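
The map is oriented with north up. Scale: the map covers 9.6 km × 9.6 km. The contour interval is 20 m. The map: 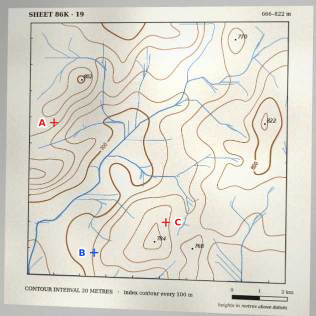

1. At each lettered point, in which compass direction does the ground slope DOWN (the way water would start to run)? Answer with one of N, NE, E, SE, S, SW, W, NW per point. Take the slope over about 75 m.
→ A SE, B W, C E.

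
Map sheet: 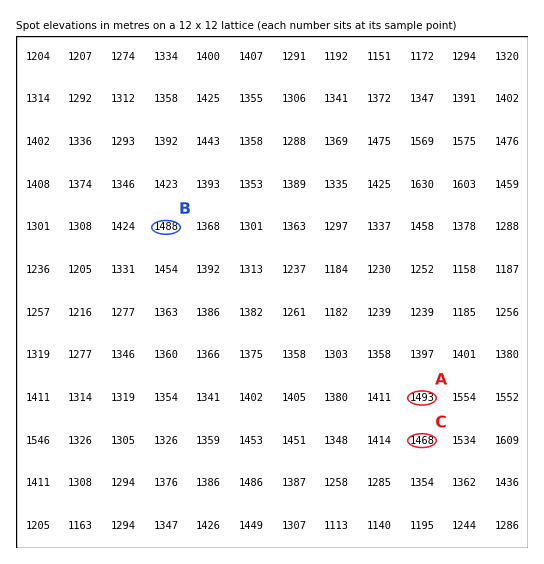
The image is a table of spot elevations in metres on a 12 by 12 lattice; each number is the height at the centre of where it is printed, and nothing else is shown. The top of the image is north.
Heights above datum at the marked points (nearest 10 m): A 1490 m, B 1490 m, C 1470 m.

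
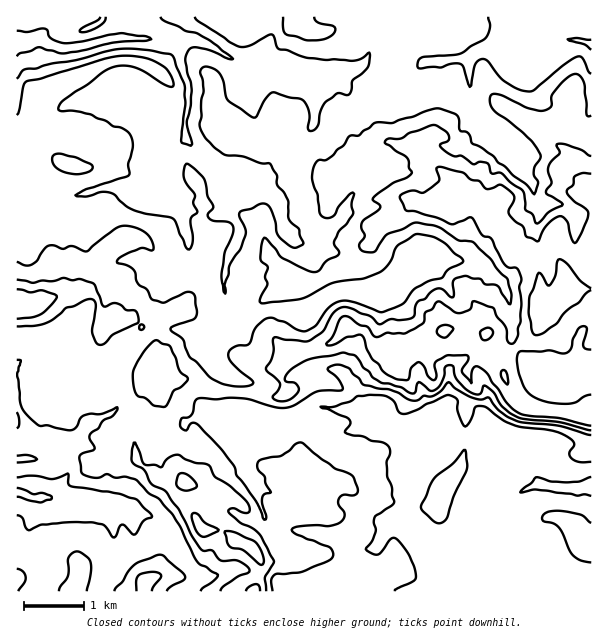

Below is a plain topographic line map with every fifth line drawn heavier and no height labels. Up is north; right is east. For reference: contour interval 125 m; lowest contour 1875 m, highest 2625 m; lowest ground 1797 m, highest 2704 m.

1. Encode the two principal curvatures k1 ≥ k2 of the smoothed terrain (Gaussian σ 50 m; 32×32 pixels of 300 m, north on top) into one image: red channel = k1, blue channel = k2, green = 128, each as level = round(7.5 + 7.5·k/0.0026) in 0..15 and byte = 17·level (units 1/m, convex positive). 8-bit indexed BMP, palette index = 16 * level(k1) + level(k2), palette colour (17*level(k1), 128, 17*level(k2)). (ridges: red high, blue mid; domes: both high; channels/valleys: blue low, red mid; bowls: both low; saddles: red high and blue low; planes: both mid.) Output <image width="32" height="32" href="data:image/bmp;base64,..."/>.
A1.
<image width="32" height="32" href="data:image/bmp;base64,Qk02CAAAAAAAADYEAAAoAAAAIAAAACAAAAABAAgAAAAAAAAEAAATCwAAEwsAAAABAAAAAAAAAIAAABGAAAAigAAAM4AAAESAAABVgAAAZoAAAHeAAACIgAAAmYAAAKqAAAC7gAAAzIAAAN2AAADugAAA/4AAAACAEQARgBEAIoARADOAEQBEgBEAVYARAGaAEQB3gBEAiIARAJmAEQCqgBEAu4ARAMyAEQDdgBEA7oARAP+AEQAAgCIAEYAiACKAIgAzgCIARIAiAFWAIgBmgCIAd4AiAIiAIgCZgCIAqoAiALuAIgDMgCIA3YAiAO6AIgD/gCIAAIAzABGAMwAigDMAM4AzAESAMwBVgDMAZoAzAHeAMwCIgDMAmYAzAKqAMwC7gDMAzIAzAN2AMwDugDMA/4AzAACARAARgEQAIoBEADOARABEgEQAVYBEAGaARAB3gEQAiIBEAJmARACqgEQAu4BEAMyARADdgEQA7oBEAP+ARAAAgFUAEYBVACKAVQAzgFUARIBVAFWAVQBmgFUAd4BVAIiAVQCZgFUAqoBVALuAVQDMgFUA3YBVAO6AVQD/gFUAAIBmABGAZgAigGYAM4BmAESAZgBVgGYAZoBmAHeAZgCIgGYAmYBmAKqAZgC7gGYAzIBmAN2AZgDugGYA/4BmAACAdwARgHcAIoB3ADOAdwBEgHcAVYB3AGaAdwB3gHcAiIB3AJmAdwCqgHcAu4B3AMyAdwDdgHcA7oB3AP+AdwAAgIgAEYCIACKAiAAzgIgARICIAFWAiABmgIgAd4CIAIiAiACZgIgAqoCIALuAiADMgIgA3YCIAO6AiAD/gIgAAICZABGAmQAigJkAM4CZAESAmQBVgJkAZoCZAHeAmQCIgJkAmYCZAKqAmQC7gJkAzICZAN2AmQDugJkA/4CZAACAqgARgKoAIoCqADOAqgBEgKoAVYCqAGaAqgB3gKoAiICqAJmAqgCqgKoAu4CqAMyAqgDdgKoA7oCqAP+AqgAAgLsAEYC7ACKAuwAzgLsARIC7AFWAuwBmgLsAd4C7AIiAuwCZgLsAqoC7ALuAuwDMgLsA3YC7AO6AuwD/gLsAAIDMABGAzAAigMwAM4DMAESAzABVgMwAZoDMAHeAzACIgMwAmYDMAKqAzAC7gMwAzIDMAN2AzADugMwA/4DMAACA3QARgN0AIoDdADOA3QBEgN0AVYDdAGaA3QB3gN0AiIDdAJmA3QCqgN0Au4DdAMyA3QDdgN0A7oDdAP+A3QAAgO4AEYDuACKA7gAzgO4ARIDuAFWA7gBmgO4Ad4DuAIiA7gCZgO4AqoDuALuA7gDMgO4A3YDuAO6A7gD/gO4AAID/ABGA/wAigP8AM4D/AESA/wBVgP8AZoD/AHeA/wCIgP8AmYD/AKqA/wC7gP8AzID/AN2A/wDugP8A/4D/AKeFlseUpcb3s7Oh1Nf2YHKEdXaGlpWVl4eHhoeHhoeHqJSXuJeDtba2kJOycPXz58entqaXmId2hoaGh4eHh4eUl5ipl4V0pqOB5cb2+IOGl7iUhJWYhYaHhaiHh4eHmKWHh5eWhoWmcKb55bWhk4SDo6WXhJWEp4eXg5aHh5enyKWTg4WFdHKE9ZOB86C4prinloSWlKioh3eXk6i4uKaQgKOEg3RzpcbW1ujWgJWGl4amuKeFhriHd5ejoqGQkJam0eXYtpT31Pmlo4GVqKeop5inhnWGl6eHh6iktbel+PjA5cWl+IO0lKa2gqeHl5eHh6enhYd2p5d3hpaXp8iRkZORtqbYc7WT5oOFp5enlnR1hpWGh3eWlnaEcnFwoKKnqJaDlZOWtaFydpeUcKHXx6V1hpWEh6aWcKK25fb5pKiHl6eDtabEtHGjsuH3xXCAknJhssKAgcCQ+fbFlZWVh4eWt3LGt9bW9saykbPn5vjAxab30Paw9bH2ZHZ2h4aHhpamg6XZyaWEgbbX2KOAcHGn2OjB4cDi9dV0hoWFhoaHdbaWgsbIhXPFx5S39/X4o8bZxqXGxaWzoqSFt6WCkoOE2aaWtIGBk5RiyNiDYubo9bSl1enW1vug5seVhPjJhHC1uMem1sing6awkIFwxvqlgXLE55K1tnDX6KWE1/n199SVloWFt5eCp7bHx6SAkIF0c6X3sNa2gOeU2LWEg6WWtZSng4KVx4GWloe39vbGlZWEg4H3pJCQxaToo4WGppa2lIOmuJLXgqa31qSDlMS3t3V2dICBhOfmotaipZeGhobYx7iHcsfHcOakcqS1p9ekc2NjxZS157L1lbSmlYaHhqanl6eTpbXB+JGltKGT2PfmhKbHo9XGotTXspWEhYaXlnV0hITXkaS1gnaH14DDo+b36Nbl58WQgLDVp5eEk4GChLajpuW0lXWGhpfIo5Okt5Sk1de02KDU5qeHpdjY2LeWhJH4kZKWhoWWqJfGpJRys/bHtNOCkcjYtoaWl4eXuJeE1MCSqIeXpZSXhafFtdbFkqO0k3FjstaVlaeXmJeXloXYgLmouKS4lnOGpobHptfZtJNyctbmg3PDlYSGhoaGhseQyLeXg7m4kqiGlnSFhabGgLX396SmlNLHhXN1d4eHxpDXlnWEp5eTl4WnhYaHlqaR96ZjpMiz08f4+JV1dZX4oNeoppSlc3SElZeohYaGp6O2dHWEyOOllZWm9/f3+NbA6aGQcaSFhYWUg6eHdYWUpJWFh4aU0oCQwKCAgICAgKCAk8mEs5e4uLiDp4eHh5iGhoaDxKCgyMS15PbFprbH1tjnt9fC2KamloSYmJeXl5eHh7eRyNg="/>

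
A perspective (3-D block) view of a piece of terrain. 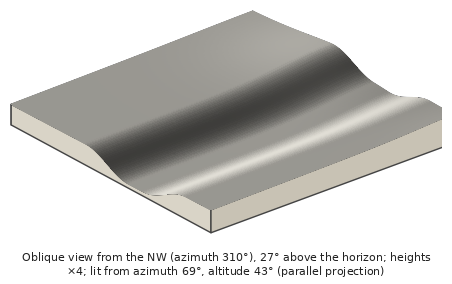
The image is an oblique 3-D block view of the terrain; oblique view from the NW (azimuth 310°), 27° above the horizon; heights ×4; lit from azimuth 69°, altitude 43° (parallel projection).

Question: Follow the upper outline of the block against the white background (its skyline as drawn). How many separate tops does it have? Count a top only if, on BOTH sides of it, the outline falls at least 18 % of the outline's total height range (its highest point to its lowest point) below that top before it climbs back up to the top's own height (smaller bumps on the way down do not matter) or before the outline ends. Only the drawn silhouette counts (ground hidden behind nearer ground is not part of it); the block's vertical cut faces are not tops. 1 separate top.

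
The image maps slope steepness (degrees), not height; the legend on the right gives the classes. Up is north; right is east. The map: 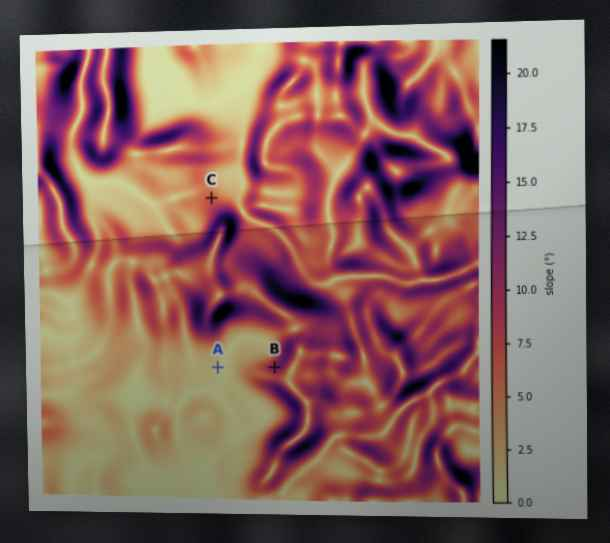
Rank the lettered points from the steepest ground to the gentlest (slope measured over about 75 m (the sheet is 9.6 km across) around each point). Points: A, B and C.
B C A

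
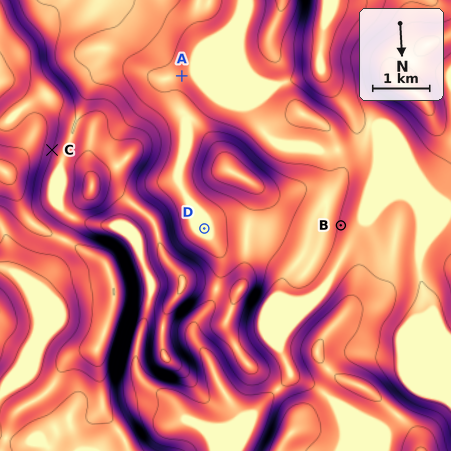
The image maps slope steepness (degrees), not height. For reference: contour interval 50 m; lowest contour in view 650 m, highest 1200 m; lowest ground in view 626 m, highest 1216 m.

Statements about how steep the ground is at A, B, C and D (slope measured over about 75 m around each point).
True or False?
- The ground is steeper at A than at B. False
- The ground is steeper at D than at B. False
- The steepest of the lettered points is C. True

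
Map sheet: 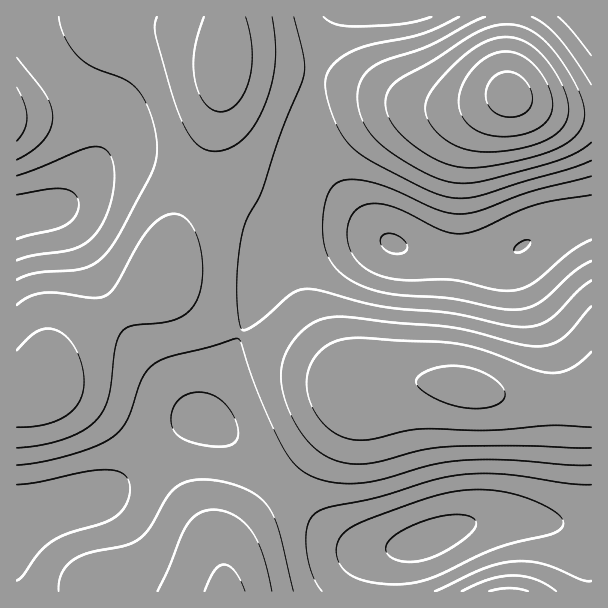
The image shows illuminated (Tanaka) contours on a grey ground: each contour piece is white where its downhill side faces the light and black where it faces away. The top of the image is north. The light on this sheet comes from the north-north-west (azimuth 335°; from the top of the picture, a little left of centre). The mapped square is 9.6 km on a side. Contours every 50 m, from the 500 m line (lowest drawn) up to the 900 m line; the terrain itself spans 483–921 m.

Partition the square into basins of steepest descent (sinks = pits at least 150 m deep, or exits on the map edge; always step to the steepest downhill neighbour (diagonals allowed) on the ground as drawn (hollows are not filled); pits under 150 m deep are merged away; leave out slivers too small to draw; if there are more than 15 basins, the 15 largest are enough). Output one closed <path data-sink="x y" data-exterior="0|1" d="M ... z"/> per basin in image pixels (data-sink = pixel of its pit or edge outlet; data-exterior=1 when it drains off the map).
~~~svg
<path data-sink="429 539" data-exterior="0" d="M164 272l-2 6-18 16-55 32-23 17-10 11-13 32-5 5-22 5 1 196 575-1-1-194-15 3-46 0-93-18-54 0-17 3-15-1-130-59-38-25-14-15z"/><path data-sink="393 243" data-exterior="0" d="M507 16l-280 0-3 46-6 46-12 42-25 60-11 32-6 25 0 11 5 7 22 21 30 19 130 59 15 1 17-3 54 0 93 18 46 0 15-3 1-281-29-2-20-5-33-14-4-17z"/><path data-sink="17 216" data-exterior="1" d="M111 16l-95 1 1 379 21-5 5-5 13-32 10-11 23-17 55-32 18-16 14-56 30-72 12-42 6-54-2-9-6-5-27-10-66-10z"/>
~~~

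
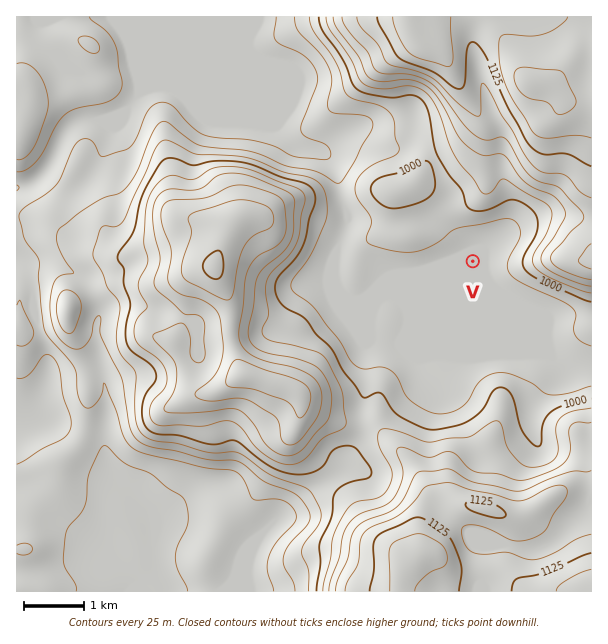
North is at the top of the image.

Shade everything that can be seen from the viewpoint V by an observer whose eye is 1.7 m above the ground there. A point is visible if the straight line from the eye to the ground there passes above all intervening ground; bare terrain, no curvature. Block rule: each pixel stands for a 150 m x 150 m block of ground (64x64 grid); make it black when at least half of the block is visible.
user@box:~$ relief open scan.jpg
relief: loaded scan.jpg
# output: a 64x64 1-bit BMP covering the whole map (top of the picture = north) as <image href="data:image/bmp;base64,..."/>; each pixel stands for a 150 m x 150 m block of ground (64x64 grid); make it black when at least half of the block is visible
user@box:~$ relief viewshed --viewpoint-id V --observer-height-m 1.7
<image width="64" height="64" href="data:image/bmp;base64,Qk0+AgAAAAAAAD4AAAAoAAAAQAAAAEAAAAABAAEAAAAAAAACAAATCwAAEwsAAAIAAAAAAAAA////AAAAAAAAAAAAAAAAAAAAAAAAAAAAAAAAAAAAAAAAAAAAAAAAAAAAAAAAAAAAAAAAAAB/AAAAAAAAA/4AAAAAAAAB/AAAAAAAAAB4AAAAAAAAABgPwAAAAAAAAH/gAAAAAAAH//gAAAAAAA///AAAAAAAD/B/AAAAAAAP4D4AAAAAAB/gPgAAAAAAP+A8AAAAAAB/+DwAAAAABP/8fwAAAAB///x/AAAAAP///H8AAAAA///+fwAAAAH/////AAAAB/////8AAAB//////wAAAH/////8AAAA//////wAAAD/+P///AAAAPP4f//+AAAA//g///cAAAD//H//wAAAAP//f/+AAAAA/8///wAAAAH/g//8AAAAAf8D//4wAAAB/wP///gAAAH/gw//8AAAAf+AD//wAAAB7wAP//AAAADPAA//+AAAAE8AAf/4AAAADwAB//wAAAAPAD4//wAAAAYAPh//AAAAAAAeA/4AAAAAAAAD/gAAAAAAAAH+AAAAAAAAAeIAAAAAAAAB4AAAAAAAAHPgAAAAAAAAe/AAAAAAAABzwAAAAAAAAOOAAAAAAAAA44AAAAAAAADDgAAAAAAAAcMAAAAAAAADggAAAAAAAP+AAAAAAAAA/wAAAAAAAAA8AAAAAAAAAAAAAAAAAAAAAAAAAAAAAAAAAAAAAAAAAAAAAA=="/>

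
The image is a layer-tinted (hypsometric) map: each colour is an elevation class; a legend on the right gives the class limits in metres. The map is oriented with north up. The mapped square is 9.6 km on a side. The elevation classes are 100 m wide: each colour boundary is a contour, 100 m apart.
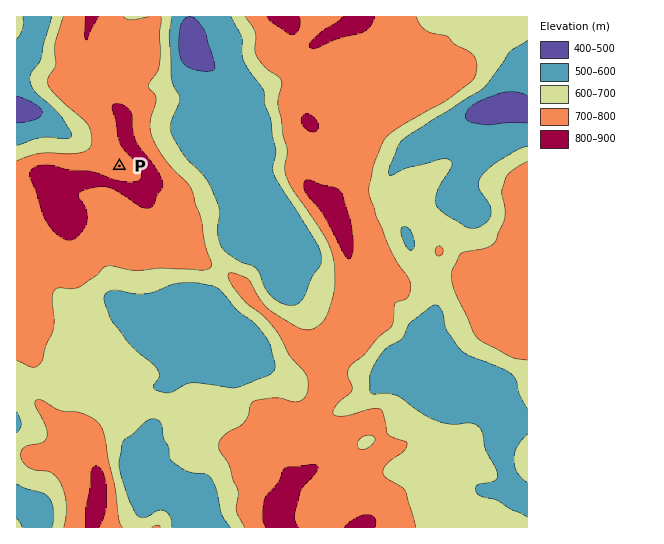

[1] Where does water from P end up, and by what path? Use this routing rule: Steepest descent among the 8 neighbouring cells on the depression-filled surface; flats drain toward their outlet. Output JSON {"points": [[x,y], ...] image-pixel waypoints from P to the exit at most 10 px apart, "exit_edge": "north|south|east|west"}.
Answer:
{"points": [[119, 166], [109, 158], [98, 149], [87, 143], [77, 139], [66, 133], [55, 123], [45, 115], [34, 113], [23, 110], [17, 109]], "exit_edge": "west"}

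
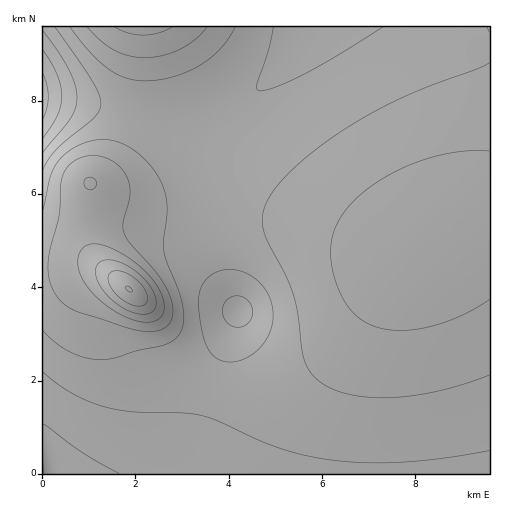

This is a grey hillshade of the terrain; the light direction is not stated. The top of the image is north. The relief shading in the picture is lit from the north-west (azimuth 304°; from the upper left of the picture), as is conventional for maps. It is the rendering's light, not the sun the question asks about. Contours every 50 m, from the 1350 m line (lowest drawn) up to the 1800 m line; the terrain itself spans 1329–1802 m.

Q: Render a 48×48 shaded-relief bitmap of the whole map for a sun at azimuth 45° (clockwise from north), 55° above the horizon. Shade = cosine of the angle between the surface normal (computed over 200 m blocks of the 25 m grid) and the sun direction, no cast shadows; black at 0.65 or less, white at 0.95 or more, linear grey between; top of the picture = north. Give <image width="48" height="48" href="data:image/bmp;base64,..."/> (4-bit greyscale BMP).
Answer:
<image width="48" height="48" href="data:image/bmp;base64,Qk32BAAAAAAAAHYAAAAoAAAAMAAAADAAAAABAAQAAAAAAIAEAAATCwAAEwsAABAAAAAAAAAAAAAAABEREQAiIiIAMzMzAERERABVVVUAZmZmAHd3dwCIiIgAmZmZAKqqqgC7u7sAzMzMAN3d3QDu7u4A////AJiHd3d4iIiIiIiIiIiIiIiIiIiIiIiIiJh3d3d4iIiIiIiIiIiIiIiIiIiIiIiIiIh3d3d4iIiIiIiIiIiIiIiIiIiIiIiIiId3d3d3iIiIiIiIiIiIiIiIiIiIiIiIiHd3d3d3iIiIiIiIiIiIiIiIiIiIiIiIiHd3d3d4iIiIiIiIiIiIiIiIiIiIiIiIiHd3d3d4iIiIiIiIiIiIiIiIiIiIiIiIiHd3d3d4iIiIiIiIiIiIiIiIiIiIiIiIiHd3d3eIiIiIiIiIiIiIiIiIiIiIiIiIiGZ3d3eIiIiIiIiIiIiIiIiIiIiIiIiIiGZnd3eIiIiImZmYiIiIiIiIiIiIiIiIiGZnd3iIiIiJmZmZiIiIiIiIiIiIiIiIiGZnd3iIiIiJmZmZmIiHd3iIiIiIiIiIiGZnd4iHd3eJmqqpmIh3d3eIiIiIiIiIiGZ3d3d2VWeJqqqpmHd3d3eIiIiIiIiIiGZ3d3ZTM1eau7uph3d3d3eIiIiIiIiIiGZ3d2QQA2m7u7qph2Z3d3eIiIiIiIiIiGd3djEAFqzMuqqYZmZnd3eIiIiIiIiIiHd3ZBABe97cupmHZVZnd3eIiIiIiIiIiHd2UgAoz/7bqZh2VVZnd3iIiIiIiIiIiHd2QiSN//7KmYd2VWZnd3iIiIiIiIiIiHdmVFnf/+y5mId2ZmZ3d4iIiIiIiIiIiHd2Z5zv/supmId3Zmd3d4iIiIiIiIiIiHd3ib3u3LqZiIh3d3d3eIiIiIiIiIiImXd4mrzMuqmZiIh3d3d4iIiIiIiIiImZmXd4mru6qpmZiIiIh3iIiIiIiIiIiZmZmXd4maqqqZmZmIiIiIiIiIiIiIiJmZmZmWZ3iZmZmZmZmYiIiIiIiIiIiIiZmZmZmWZneJmZmZmZmYiIiIiIiIiIiJmZmZmZmVVmeJmaqqmZmZiIiIiIiIiIiZmZmZmZmVVmeJqqqqqZmZmIiIiIiIiJmZmZmZmZmVVniaq7uqqpmZmYiIiIiIiZmZmZmZmZmVV4mru7uqqpmZmZmIiIiJmZmZmZmZmZmWZ5q7u7uqqpmZmZmZiImZmZmZmZmZmZmWeJq7u7uqqZmZmZmZmZmZmZmZmZmZmZmWeJqru7qqmZmZmZmZmZmZmZmZmZmZmZmWeImqqqqpmZmZmZmZmZmZmZmZmZmZmZmWZ4iZmZmZmZmZmZmZmZmZmZmZmZmZmZmWZneIiZmIiIiIiJmZmZmZmZmZmZmZmZmVVWd3iIiIiIiIiImZmZmZmZmZmZmZmZmURVZnd3d3iIiIiImZmZmZmZmZmZmZmZmUREVWZnd3d4iIiImZmZmZmZmZmZmZmZmTM0RVZmZ3d3iIiImZmZmZmZmZmZmZmZmTMzRFVWZnd3iIiJmZmZmZmZmZmZmZmZmSIzNEVWZnd3iIiJmZmZmZmZmZmZmZmZmCIjNEVWZnd3iIiZmZmZmZmZmZmZmZmYiCIjNEVWZnd4iImZmZmZmZmZmZmZmZmIiCIjNEVWZ3eIiJmZmZmZmZmZmZmZmYiIhw=="/>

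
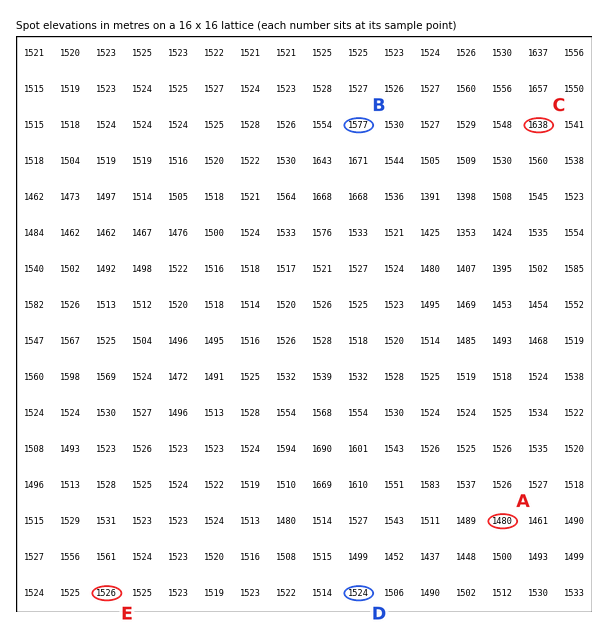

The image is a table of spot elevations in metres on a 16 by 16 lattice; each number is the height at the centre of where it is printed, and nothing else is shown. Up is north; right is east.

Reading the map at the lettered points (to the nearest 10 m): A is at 1480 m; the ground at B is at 1580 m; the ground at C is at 1640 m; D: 1520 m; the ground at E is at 1530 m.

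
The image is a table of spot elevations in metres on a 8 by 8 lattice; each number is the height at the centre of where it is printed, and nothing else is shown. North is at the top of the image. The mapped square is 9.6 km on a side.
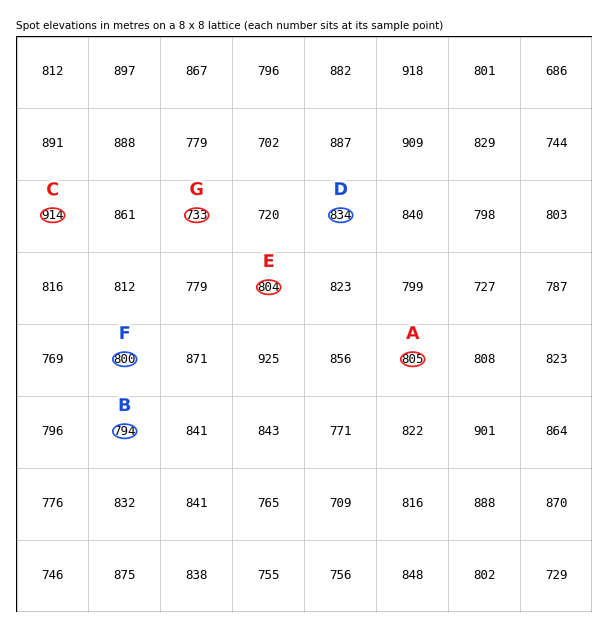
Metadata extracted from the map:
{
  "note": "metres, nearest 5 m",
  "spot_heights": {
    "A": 805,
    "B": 795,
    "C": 915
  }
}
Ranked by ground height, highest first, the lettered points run D E F G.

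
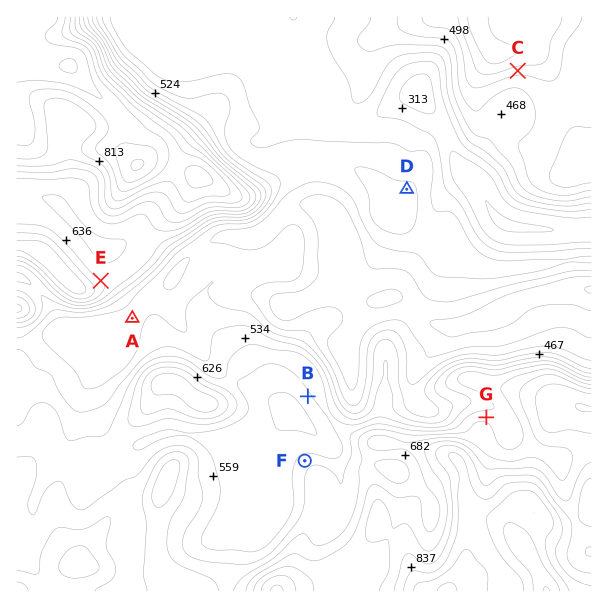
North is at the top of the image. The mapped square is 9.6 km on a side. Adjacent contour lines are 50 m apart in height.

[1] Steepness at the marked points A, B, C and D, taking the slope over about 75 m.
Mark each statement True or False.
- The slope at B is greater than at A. True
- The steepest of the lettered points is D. False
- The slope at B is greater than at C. False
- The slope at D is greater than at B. False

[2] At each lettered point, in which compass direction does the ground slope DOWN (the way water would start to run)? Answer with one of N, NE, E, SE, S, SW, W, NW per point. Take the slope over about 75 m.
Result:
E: NE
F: NW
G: N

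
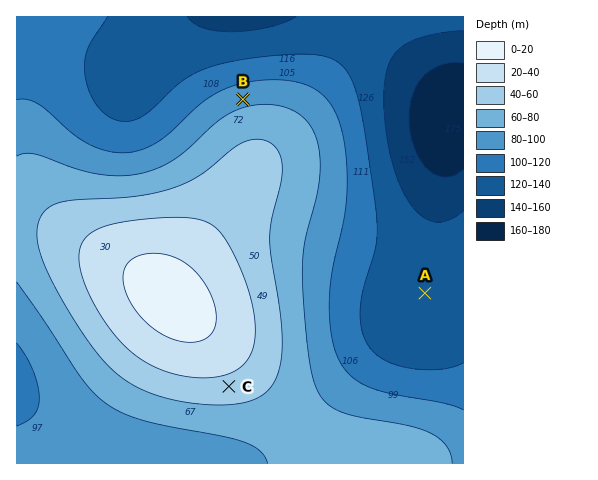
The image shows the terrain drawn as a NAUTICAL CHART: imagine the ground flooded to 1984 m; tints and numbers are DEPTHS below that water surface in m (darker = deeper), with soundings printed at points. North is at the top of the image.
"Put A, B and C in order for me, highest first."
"C B A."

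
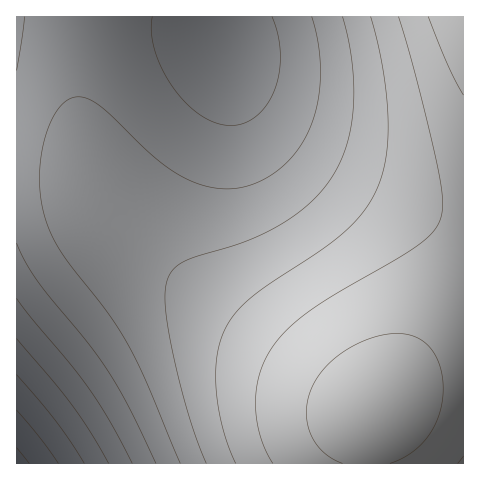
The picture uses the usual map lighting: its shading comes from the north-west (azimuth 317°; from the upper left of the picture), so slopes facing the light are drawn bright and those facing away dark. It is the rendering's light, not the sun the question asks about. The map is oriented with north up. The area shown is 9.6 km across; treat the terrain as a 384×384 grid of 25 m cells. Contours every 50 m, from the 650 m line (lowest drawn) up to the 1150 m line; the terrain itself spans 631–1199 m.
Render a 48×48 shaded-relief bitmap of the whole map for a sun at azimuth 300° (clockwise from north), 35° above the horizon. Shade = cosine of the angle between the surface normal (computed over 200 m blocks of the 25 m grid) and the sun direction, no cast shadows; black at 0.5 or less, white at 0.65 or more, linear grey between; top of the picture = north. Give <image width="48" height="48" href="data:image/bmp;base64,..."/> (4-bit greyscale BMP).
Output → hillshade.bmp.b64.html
<image width="48" height="48" href="data:image/bmp;base64,Qk32BAAAAAAAAHYAAAAoAAAAMAAAADAAAAABAAQAAAAAAIAEAAATCwAAEwsAABAAAAAAAAAAAAAAABEREQAiIiIAMzMzAERERABVVVUAZmZmAHd3dwCIiIgAmZmZAKqqqgC7u7sAzMzMAN3d3QDu7u4A////AKqqu7u8zMzMzMzMu7qqmZiId2ZlVEMyIqqqu7u8zMzMzMzMu7uqqZmId3ZlVEQzIqqqu7u7zMzMzMzMu7uqqpmYh3dmVUQzMqqqq7u7vMzMzMzMu7u6qqmZiHd2ZVRDM6qqq7u7u8zMzMzMy7u7qqmZiId2ZlVEM6qqqru7u7vMzMzMy7u7qqqZmIh3ZlVUQ6qqqqu7u7u8zMzMy7u7uqqpmYiHdmVURKqqqqq7u7u7vMzMy7u7u6qqmZiHd2ZVRKqqqqqru7u7u7u7u7u7u6qqmZiId2ZVRKqqqqqqq7u7u7u7u7u7u7qqqZmIh3ZlVKqqqqqqqru7u7u7u7u7u7uqqpmYh3ZmVaqqqqqqqqq7u7u7u7u7u7uqqpmYiHdmVaqqqqqqqqqqu7u7u7u7u7u6qqmZiHd2Zaqqqaqqqqqqqru7u7u7u7u6qqqZiId2ZqqqmZmZqqqqqqq7u7u7u7u7qqqZmId3ZqqqmZmZmZqqqqqru7u7u7u7uqqpmYh3ZqqpmZmZmZmaqqqqu7u7u7u7uqqpmYh3dqqpmZmZmZmZmqqqq7u7u7u7u6qqmZiHdqqpmZmZmZmZmaqqqru7u7u7u6qqmZiHd6qpmZmZmZmZmZqqqru7u7u7u7qqqZiId6qqmZmZiImZmZmqqqu7u7u7u7qqqZmId7qqmZmIiIiJmZmaqqu7u7u7u7uqqpmIh7qqmZmIiIiIiZmZqqu7u7u7u7uqqpmYh7uqmZmIiIiIiJmZqqq7u7u7u7u6qpmYh7uqmZiIiIiIiImZmqq7u7u7u7u6qqmYiLuqmZiIiIiIiImZmqq7u7u7u7u7qqmYiLuqmZiIiIiIiIiZmqq7u7u7u7u7qqmZiLuqmZiIiId4iIiJmaq7u7u7u7u7qqqZiLu6qZiIh3d3iIiJmaqru7u8y7u7uqqZiMu6qZiIh3d3eIiJmaqru7vMzLu7uqqZmMu6qZiId3d3d4iImaqru7zMzMu7u6qpmMu6qZiId3d3d3iImaqru7zMzMy7u6qpmcu6qZiHd3d3d3iImaqru7zMzMy7u7qpmcy6qYiHd3d3d3eImaqru7zMzMzLu7qqmcy6mYiHd3d3d3eImZqru8zMzMzMu7qqmcy6mYiHd3Znd3eIiZqru8zMzMzMu7uqmcy6mYh3d2ZmZ3d4iZqru8zMzMzMy7uqqcy6mYh3d2ZmZ3d4iZqru8zMzMzMy7uqqcy6mYh3dmZmZnd4iZqru8zMzMzMzLu6qsy6mYh3dmZmZnd4iZqru8zMzMzMzLu6qsy6mYh3ZmZmZmd4iZqru8zMzMzMzLu6qsu6mYh3ZmZmZmd3iJqqu7zMzMzMzLu7qsu6mYd3ZmZmZmd3iJmqu7zMzMzMzMu7qsu6mId3ZmZmZmZ3iJmqu7zMzMzMzMu7qsuqmId2ZmZmZmZ3iJmqu7zMzMzMzMu7qsuqmId2ZmVVZmZ3eJmqq7vMzMzMzMu7qsuqmId2ZmVVVmZneImaq7vMzMzMzMu7qsuqmId2ZmVVVmZneImaq7vMzMzMzMu7qg=="/>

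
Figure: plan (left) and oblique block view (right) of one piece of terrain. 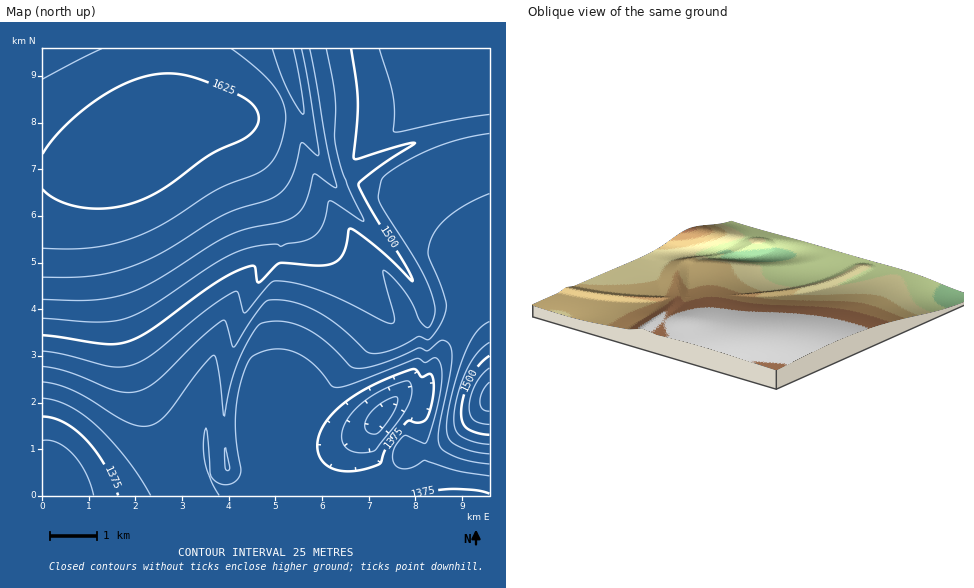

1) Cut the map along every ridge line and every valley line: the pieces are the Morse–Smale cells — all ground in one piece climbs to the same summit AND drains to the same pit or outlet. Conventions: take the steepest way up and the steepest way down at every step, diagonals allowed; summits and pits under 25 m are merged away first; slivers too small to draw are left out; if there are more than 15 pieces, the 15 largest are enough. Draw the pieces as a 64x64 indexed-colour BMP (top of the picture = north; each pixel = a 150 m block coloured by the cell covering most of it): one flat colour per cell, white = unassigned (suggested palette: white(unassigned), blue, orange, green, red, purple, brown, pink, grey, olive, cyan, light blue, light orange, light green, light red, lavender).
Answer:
<image width="64" height="64" href="data:image/bmp;base64,Qk12CAAAAAAAAHYAAAAoAAAAQAAAAEAAAAABAAQAAAAAAAAIAAATCwAAEwsAABAAAAAAAAAA////ALR3HwAOf/8ALKAsACgn1gC9Z5QAS1aMAMJ34wB/f38AIr28AM++FwDox64AeLv/AIrfmACWmP8A1bDFACIiIiIiIiIiIiERERERERERERERERERERERERVVVVVVIiIiIiIiIiIiIRERERERERERERERERERERERFVVVVVUiIiIiIiIiIiIhEREREREREREREREREREREREVVVVVVSIiIiIiIiIiIhERERERERERERERERERERERERVVVVVVIiIiIiIiIiIiERERERERERERERERERERERERFVVVVVUiIiIiIiIiIiEREREREREREREREREREREREREVVVVVVSIiIiIiIiIiIRERERERERERERERERERERERERVVVVVVIiIiIiIiIiIhERERERERERERERERERERERERFVVVVVUiIiIiIiIiIhERERERERERERERERERERERERFVVVVVVSIiIiIiIiIiEREREREREREREREREREREREREVVVVVVVIiIiIiIiIiIRERERERERERERERERERERERERVVVVVVUiIiIiIiIiIRERERERERERERERERERERERERFVVVVVVSIiIiIiIiIhEREREREREREREREREREREREREVVVVVVVIiIiIiIiIiERERERERERERERERERERERERERVVVVVVUiIiIiIiIiEREREREREREREREREREREREREREVVVVVVSIiIiIiIiIRERERERERERERERERERERERERERVVVVVVIiIiIiIiIhERERERERERERERERERERERERERFVVVVVUiIiIiIiIhEREREREREREREREREREREREREREVVVVVVSIiIiIiIiERERERERERERERERERERERERERERFVVVVVIiIiIiIiIREREREREREREREREREREREREREREVVVVVUiIiIiIiIRERERERERERERERERERERERERERERFVVVVSIiIiIiIhERERERERERERERERERERERERERERERVVVVIiIiIiIiERERERERERERERERERERERERERERERFVVVUiIiIiIiERERERERERERERERERERERERERERERERVVVSIiIiIiIREREREREREREREREREREREREREREREREVVVIiIiIiIhERERERERERERERERERERERERERERERERVVUiIiIiIiEREREREREREREREREREREREREREREREREVVSIiIiIiIRERERERERERERERERERERERERERERERERFVIiIiIiIREREREREREREREREREREREREREREREREREVUiIiIiIhERERERERERERERERERERERERERERERERERFSIiIiIiERERERERERERERERERERERERERERERERERERIiIiIiIREREREREREREREREREREREREREREREREREREiIiIiIRERERERERERERERERERERERERERERERERERESIiIiIhERERERERERERERERERERERERERERERERERERIiIiIiEREREREREREREREREREREREREREREREREREREiIiIiIRERERERERERERERERERERERERERERERERERESIiIiIhERERERERERERERERERERERERERERERERERERIiIiIiEREREREREREREREREREREREREREREREREREREiIiIiERERERERERERERERERERERERERERERERERERESIiIiIRERERERERERERERERERERERERERERERERERERIiIiIhEREREREREREREREREREREREREREREREREREREiIiIiERERERERERERERERERERERERERERERERERERESIiIiIRERERERERERERERERERERERERERERERERERERIiIiIhEREREREREREREREREREREREREREREREREREREiIiIiIRERERERERERERERERERERERERERERERERERESIiIiIhEREREREREREREREREREREzMRERERERERERERRCIiIiERERERERERERERERERERETMzERERERERERERFERERCIhERERERERERERERERERETMzMzEREREREREREUREREREIRERERERERERERERERERMzMzMzERERERERERREREREREERERERERERERERERERMzMzMzMzERERERERFEREREREREEREREREREREREREREzMzMzMzMzEREREREURERERERERBEREREREREREREREzMzMzMzMzMzMRERERREREREREREQRERERERERERERETMzMzMzMzMzMzMzERFEREREREREREERERERERERERERMzMzMzMzMzMzMzMzM0RERERERERERBERERERERERERMzMzMzMzMzMzMzMzMzREREREREREREEREREREREREREzMzMzMzMzMzMzMzMzNEREREREREREQRERERERERERETMzMzMzMzMzMzMzMzM0RERERERERERBERERERERERETMzMzMzMzMzMzMzMzMzREREREREREREERERERERERERMzMzMzMzMzMzMzMzMzNEREREREREREQREREREREREREzMzMzMzMzMzMzMzMzM0REREREREREREERERERERERETMzMzMzMzMzMzMzMzMzREREREREREREQRERERERERETMzMzMzMzMzMzMzMzMzNERERERERERERBERERERERERMzMzMzMzMzMzMzMzMzM0REREREREREREEREREREREREzMzMzMzMzMzMzMzMzMz"/>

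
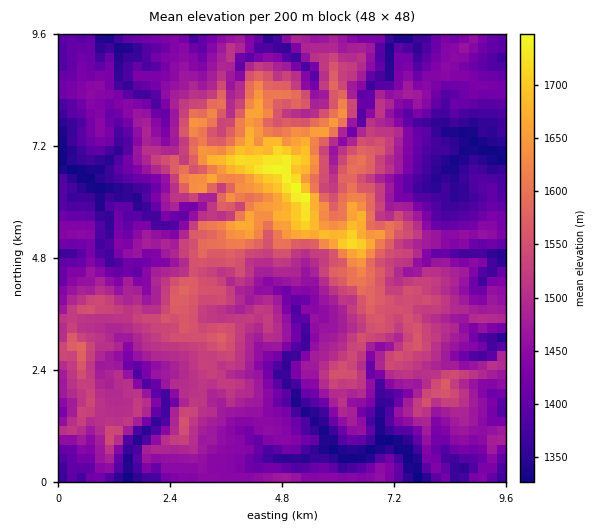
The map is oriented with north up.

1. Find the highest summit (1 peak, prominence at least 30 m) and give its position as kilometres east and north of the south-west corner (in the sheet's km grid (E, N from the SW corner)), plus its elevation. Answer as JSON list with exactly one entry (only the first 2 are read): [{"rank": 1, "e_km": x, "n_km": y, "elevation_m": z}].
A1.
[{"rank": 1, "e_km": 5.29, "n_km": 6.06, "elevation_m": 1759}]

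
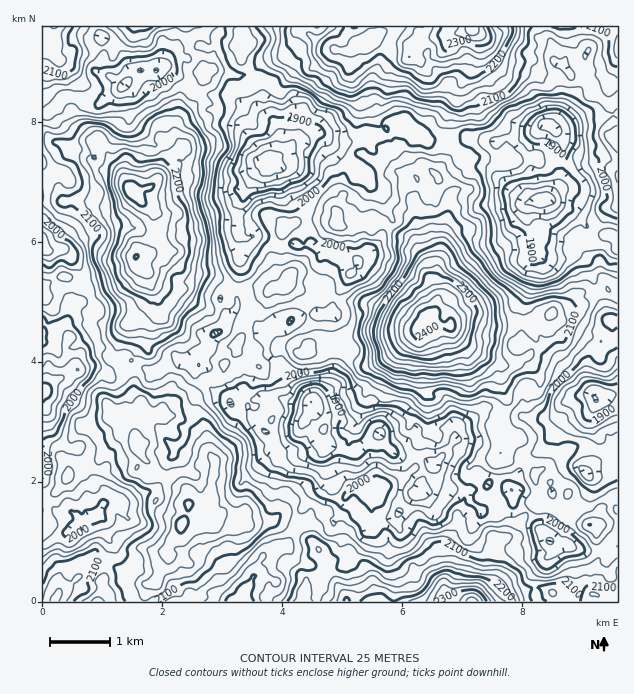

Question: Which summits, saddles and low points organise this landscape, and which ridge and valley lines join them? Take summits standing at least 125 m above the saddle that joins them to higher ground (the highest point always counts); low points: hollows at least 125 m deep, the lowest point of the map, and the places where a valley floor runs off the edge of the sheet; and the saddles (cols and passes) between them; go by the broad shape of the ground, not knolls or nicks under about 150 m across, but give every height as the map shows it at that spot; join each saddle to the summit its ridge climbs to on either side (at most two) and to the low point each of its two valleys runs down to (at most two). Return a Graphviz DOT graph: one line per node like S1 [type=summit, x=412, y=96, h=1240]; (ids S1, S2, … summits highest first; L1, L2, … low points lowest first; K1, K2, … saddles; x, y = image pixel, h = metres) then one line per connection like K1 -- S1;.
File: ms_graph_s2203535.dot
graph terrain {
  S1 [type=summit, x=419, y=328, h=2420];
  S2 [type=summit, x=472, y=28, h=2367];
  S3 [type=summit, x=472, y=601, h=2365];
  S4 [type=summit, x=130, y=192, h=2322];
  S5 [type=summit, x=182, y=523, h=2213];
  L1 [type=low, x=542, y=199, h=1808];
  L2 [type=low, x=269, y=163, h=1809];
  L3 [type=low, x=311, y=402, h=1825];
  L4 [type=low, x=595, y=399, h=1849];
  L5 [type=low, x=43, y=394, h=1883];
  K1 [type=saddle, x=133, y=372, h=2066];
  K2 [type=saddle, x=596, y=292, h=2066];
  K3 [type=saddle, x=295, y=531, h=2060];
  K4 [type=saddle, x=202, y=382, h=2035];
  K5 [type=saddle, x=236, y=288, h=2035];
  K6 [type=saddle, x=523, y=462, h=2035];
  K7 [type=saddle, x=334, y=297, h=2030];
  K8 [type=saddle, x=572, y=81, h=2026];
  K9 [type=saddle, x=454, y=144, h=2012];
  K10 [type=saddle, x=595, y=231, h=1957];
  K1 -- S4;
  K1 -- S5;
  K1 -- L2;
  K1 -- L5;
  K2 -- S1;
  K2 -- L1;
  K2 -- L4;
  K3 -- S3;
  K3 -- S5;
  K3 -- L2;
  K3 -- L3;
  K4 -- S1;
  K4 -- S5;
  K4 -- L2;
  K4 -- L3;
  K5 -- S1;
  K5 -- S4;
  K5 -- L2;
  K6 -- S1;
  K6 -- S3;
  K6 -- L3;
  K6 -- L4;
  K7 -- S1;
  K7 -- L2;
  K7 -- L3;
  K8 -- S2;
  K8 -- L2;
  K8 -- L1;
  K9 -- S1;
  K9 -- S2;
  K9 -- L2;
  K9 -- L1;
  K10 -- S1;
  K10 -- S2;
  K10 -- L1;
}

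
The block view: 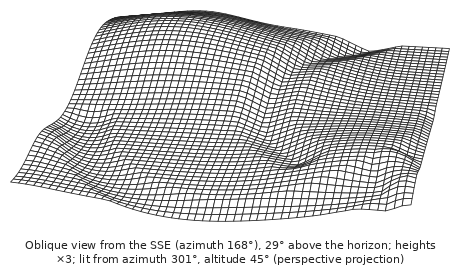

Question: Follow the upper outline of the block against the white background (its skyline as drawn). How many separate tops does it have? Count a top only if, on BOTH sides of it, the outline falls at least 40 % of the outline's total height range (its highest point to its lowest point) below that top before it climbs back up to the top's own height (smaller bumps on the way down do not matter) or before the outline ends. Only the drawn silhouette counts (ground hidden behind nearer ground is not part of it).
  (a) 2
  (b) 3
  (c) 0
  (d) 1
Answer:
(c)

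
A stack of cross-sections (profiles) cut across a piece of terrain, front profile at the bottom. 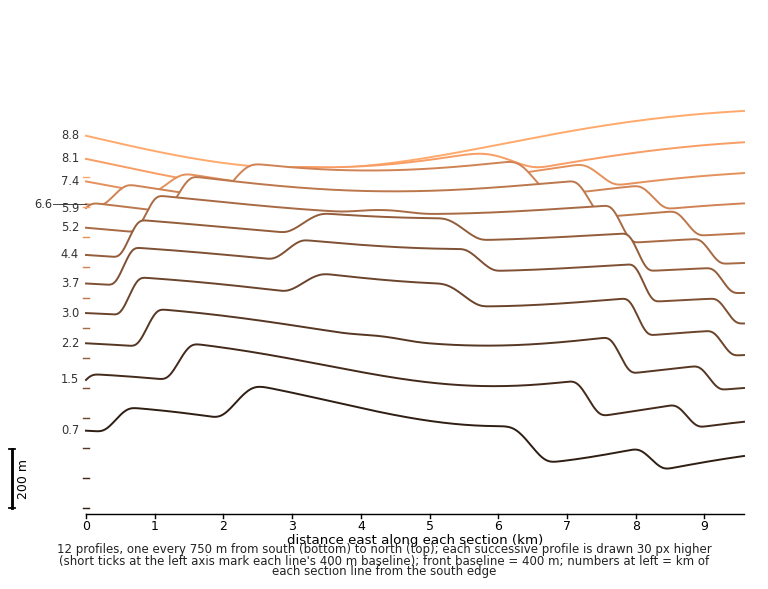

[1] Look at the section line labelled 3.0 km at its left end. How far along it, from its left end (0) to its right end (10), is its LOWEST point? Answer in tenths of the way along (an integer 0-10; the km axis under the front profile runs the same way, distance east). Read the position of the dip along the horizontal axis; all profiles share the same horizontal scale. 10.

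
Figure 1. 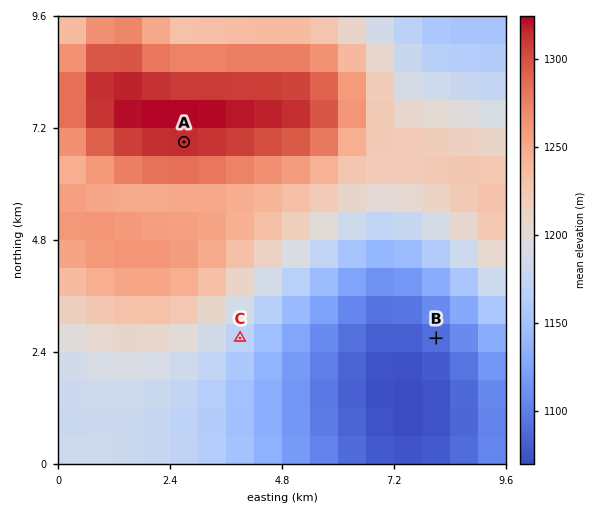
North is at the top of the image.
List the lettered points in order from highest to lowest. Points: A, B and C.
A C B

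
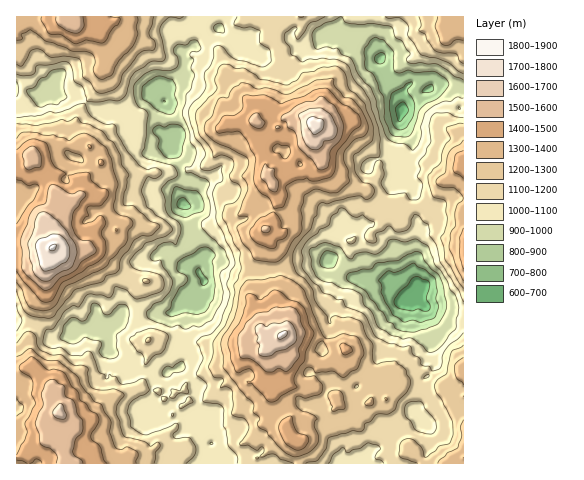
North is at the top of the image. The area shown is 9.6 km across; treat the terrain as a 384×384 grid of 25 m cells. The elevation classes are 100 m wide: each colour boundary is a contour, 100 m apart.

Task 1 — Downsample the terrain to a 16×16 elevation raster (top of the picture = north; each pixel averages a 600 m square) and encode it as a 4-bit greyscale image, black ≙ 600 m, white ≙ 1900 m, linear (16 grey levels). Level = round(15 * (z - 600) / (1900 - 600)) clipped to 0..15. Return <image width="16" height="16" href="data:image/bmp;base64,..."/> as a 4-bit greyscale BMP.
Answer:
<image width="16" height="16" href="data:image/bmp;base64,Qk32AAAAAAAAAHYAAAAoAAAAEAAAABAAAAABAAQAAAAAAIAAAAATCwAAEwsAABAAAAAAAAAAAAAAABEREQAiIiIAMzMzAERERABVVVUAZmZmAHd3dwCIiIgAmZmZAKqqqgC7u7sAzMzMAN3d3QDu7u4A////AKuodmZ4hmd4q6dWVomIdmebh2ZnmYiHZ5hlVWirmIdndVRmWLyYdUV3VVQ2qoZSFKqGZTWIZDIVzbhkNYhUVEi8qXVHmXVmaJuoZDaZh3ZoqZhlVpqpZWmYh1Nomsp0V2ZlU3mqy3JGVGdDWIeIUzR3iHVWZmUzVoqphVVmVEV5"/>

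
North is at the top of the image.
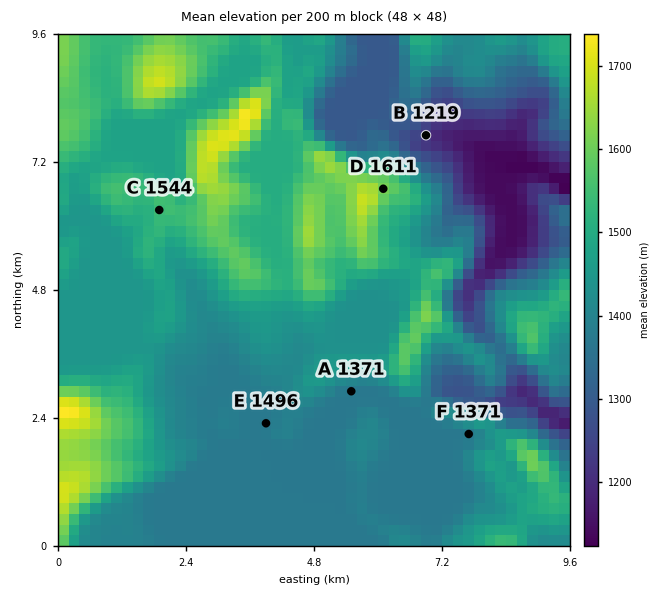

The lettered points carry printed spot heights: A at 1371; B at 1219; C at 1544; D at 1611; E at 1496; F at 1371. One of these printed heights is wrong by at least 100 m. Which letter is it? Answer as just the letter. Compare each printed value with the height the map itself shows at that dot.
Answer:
E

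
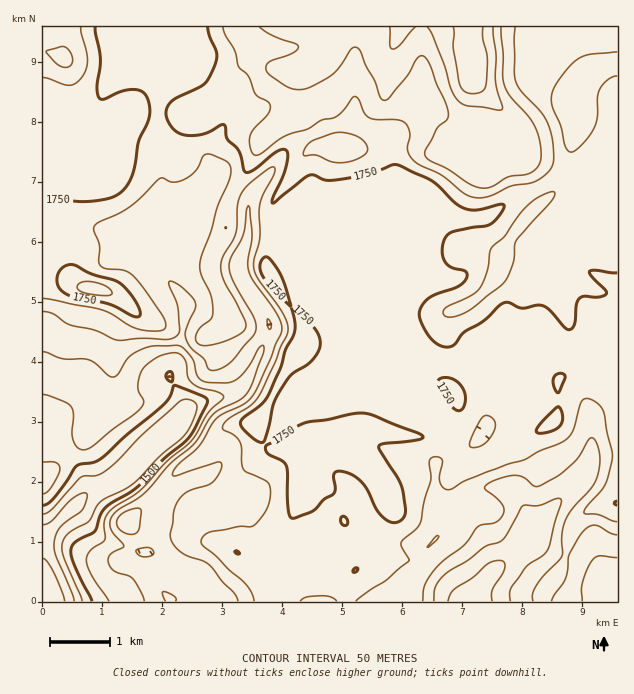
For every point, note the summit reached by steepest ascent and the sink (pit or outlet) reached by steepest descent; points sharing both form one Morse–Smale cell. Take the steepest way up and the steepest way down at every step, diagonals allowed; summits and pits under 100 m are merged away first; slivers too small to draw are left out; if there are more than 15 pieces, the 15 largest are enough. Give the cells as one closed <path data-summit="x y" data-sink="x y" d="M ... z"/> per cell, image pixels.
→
<path data-summit="473 76" data-sink="43 601" d="M617 26l-443 1-2 16-5 7-5 1 0 33-4 22 0 21 6 39 0 38 11 14 13 8-11 23-12 13 1 15 20 27-4 35-6 24-6 12 13 27 1 12-4 7-56 55-38 18 0-11-10-18-24-26-3-7-7 0 1 170 228 0 1-13-4-6-12-18-8-7 9-1 11-6 10-10 12-18 8-18 6-24 6-10 0-34 36-11 19-1 29 9 49 4 11-11 5-13 0-8-5-13-10-12 0-18 3-12-3-30 7-10 25-12 14-14 7-11 26 14 22-2 8 6 6 1 10-6 17 0 16 6 16 1z"/><path data-summit="473 76" data-sink="473 601" d="M499 274l-23 25-25 12-7 10 0 12 3 9-3 39 10 12 5 13-3 18-10 13-18 1-25-2-38-11-12 0-44 13 1 33-6 10-2 17-12 25-12 18-10 10-11 6-9 1 8 7 12 18 4 6 0 13 346-1 0-306-22-3-10-5-17 0-10 6-6-1-8-6-22 2z"/><path data-summit="92 288" data-sink="43 601" d="M92 227l-33 0-17 4 0 199 7 2 3 7 24 26 8 13 2 16 38-18 56-55 4-7-1-12-13-27 6-12 6-24 4-35-20-27-1-16-13-9-24-7-7-7-12-6z"/><path data-summit="64 60" data-sink="43 601" d="M173 26l-131 1 1 203 16-3 41 1 21 10 7 7 24 7 14 10 11-13 11-23-13-8-11-14 0-38-6-39 0-21 4-22 0-33 5-1 5-7z"/>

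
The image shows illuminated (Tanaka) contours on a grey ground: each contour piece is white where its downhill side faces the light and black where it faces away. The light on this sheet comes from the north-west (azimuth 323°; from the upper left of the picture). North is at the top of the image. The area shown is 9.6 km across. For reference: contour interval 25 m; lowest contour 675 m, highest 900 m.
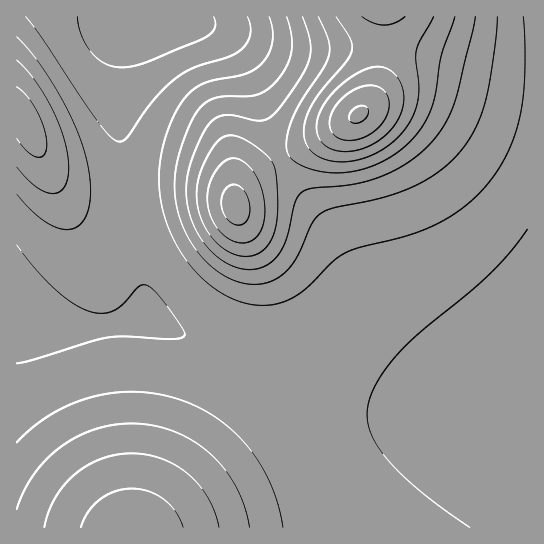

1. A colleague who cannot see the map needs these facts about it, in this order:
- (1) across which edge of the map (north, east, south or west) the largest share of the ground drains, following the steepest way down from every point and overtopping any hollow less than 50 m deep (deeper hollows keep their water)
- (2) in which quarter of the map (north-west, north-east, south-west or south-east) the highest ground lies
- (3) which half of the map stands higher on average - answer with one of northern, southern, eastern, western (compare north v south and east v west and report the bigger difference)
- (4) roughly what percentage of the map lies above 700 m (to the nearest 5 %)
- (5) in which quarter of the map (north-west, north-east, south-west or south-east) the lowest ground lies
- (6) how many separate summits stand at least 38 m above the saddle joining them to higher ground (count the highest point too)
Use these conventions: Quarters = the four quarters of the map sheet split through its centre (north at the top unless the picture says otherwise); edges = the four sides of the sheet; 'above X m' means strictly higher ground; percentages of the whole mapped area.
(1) Drainage is mainly to the east: more ground falls towards that edge than towards any other.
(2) Look to the north-east quarter for the highest ground.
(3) Taken as a whole, the northern half is higher than the southern.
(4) About 80 % of the map lies above 700 m.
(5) Look to the north-west quarter for the lowest ground.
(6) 4 summits rise at least 38 m above their surroundings.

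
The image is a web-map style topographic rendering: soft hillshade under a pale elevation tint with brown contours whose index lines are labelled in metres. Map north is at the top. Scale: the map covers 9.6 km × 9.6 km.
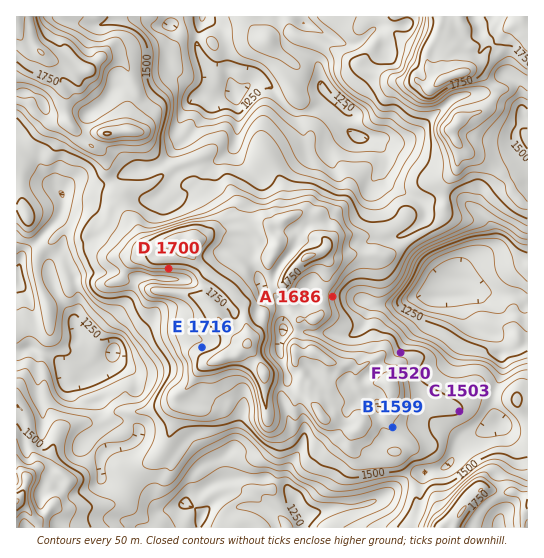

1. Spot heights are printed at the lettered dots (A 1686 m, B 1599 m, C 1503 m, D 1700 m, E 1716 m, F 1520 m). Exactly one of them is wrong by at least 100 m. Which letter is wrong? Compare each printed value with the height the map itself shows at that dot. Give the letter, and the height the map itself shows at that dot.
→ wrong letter A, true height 1561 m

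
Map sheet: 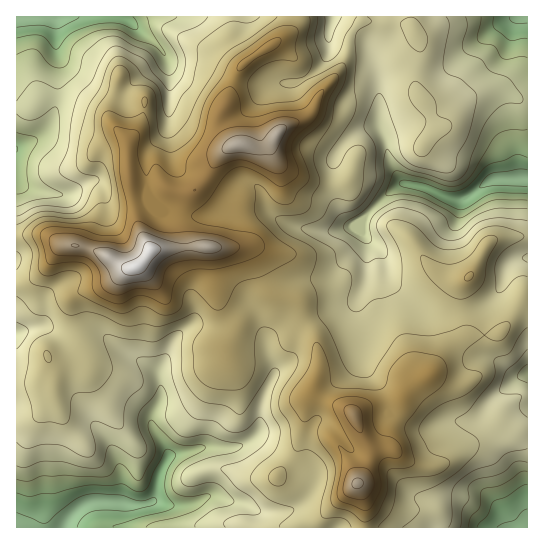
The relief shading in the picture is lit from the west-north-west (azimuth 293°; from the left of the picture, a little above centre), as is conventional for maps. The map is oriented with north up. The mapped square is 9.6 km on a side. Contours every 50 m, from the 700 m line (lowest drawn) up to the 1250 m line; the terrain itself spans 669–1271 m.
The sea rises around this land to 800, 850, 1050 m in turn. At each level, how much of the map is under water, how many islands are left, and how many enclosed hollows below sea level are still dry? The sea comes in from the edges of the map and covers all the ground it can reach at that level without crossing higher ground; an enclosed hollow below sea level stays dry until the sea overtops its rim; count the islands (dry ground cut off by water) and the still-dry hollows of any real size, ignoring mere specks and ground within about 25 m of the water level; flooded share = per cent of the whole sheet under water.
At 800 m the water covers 9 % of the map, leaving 0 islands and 0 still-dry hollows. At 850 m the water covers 17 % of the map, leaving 0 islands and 0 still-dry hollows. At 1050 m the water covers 79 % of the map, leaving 2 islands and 0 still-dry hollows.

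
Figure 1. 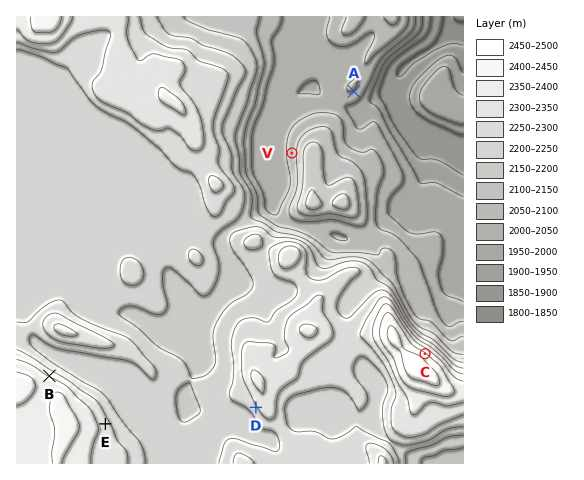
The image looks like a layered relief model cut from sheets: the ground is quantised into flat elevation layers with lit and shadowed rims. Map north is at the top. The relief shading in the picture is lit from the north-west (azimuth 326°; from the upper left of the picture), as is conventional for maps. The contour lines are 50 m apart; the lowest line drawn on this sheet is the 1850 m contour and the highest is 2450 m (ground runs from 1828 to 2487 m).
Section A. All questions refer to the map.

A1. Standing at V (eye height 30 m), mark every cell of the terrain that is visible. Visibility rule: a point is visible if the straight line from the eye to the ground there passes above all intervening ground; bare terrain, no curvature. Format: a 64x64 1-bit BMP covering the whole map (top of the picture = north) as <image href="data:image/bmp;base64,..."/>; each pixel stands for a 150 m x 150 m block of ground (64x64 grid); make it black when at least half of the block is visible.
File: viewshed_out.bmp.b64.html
<image width="64" height="64" href="data:image/bmp;base64,Qk0+AgAAAAAAAD4AAAAoAAAAQAAAAEAAAAABAAEAAAAAAAACAAATCwAAEwsAAAIAAAAAAAAA////AAAAAAAAAAAAAAAAAAAAAAAAAAAAAAAAAAAAAAAAAAAAAAAAAAAAAAAAAAAAAAAAAAAAAAAAAAAAAAAAAAAAAAAAAAAAAAAAAAAAAAAAAAAAAAAAAAAAAAAAAAAAAAAAAAAAAAAAAAAAAAAAAAAAAAAAAAAAAAAAAAAAAAAAAAAAAAAAAAAAAAAAAAAAAAAAAAAAAAAAAAAAAAAAAAAAAAAAAAAAAAAAAAAAAAAAAAAAAAAAAAAAAAAAAAAAAAAAAAAAAAAAAAAAAAAAAAAAAAAAAAAAAAAAAAAAAAAAAAAAAAAAAAAAAAAAAAAAAAAAAAAAAAAAAAAAB8AAAAAAAAAPgAAAAAAAAP8AAAAAAAAB/gAAAAAAAAD8AAAAAAAAAPwAAAAAAAAA/wAAAAAAAAD/wAAAAAAAAf/AAAAAAAAH/8AAAAAAAAf/wAAAAAAAD//AAAAAAAAP/8AAAAAAAB//wAAAAAAAH//AAAAAAAA//4AAAAAAAD//gAAAAAAAP/8AAAAAAAB//wAAAAAAAH//AAAAAAAA3/4AAAAAAACP/gAAAAAAAAf/AAAAAAAAB/+AAAAAAAAD/8AAAAAAAAP/4AAAAAAAAH/wAAAAAAAAP/gAAAAAAAAf/AAAAAAAAB/+AAAAAAAAH/8AAAAAAAA//4AAAAAAAH//wAAAAAAAf/wgAA=="/>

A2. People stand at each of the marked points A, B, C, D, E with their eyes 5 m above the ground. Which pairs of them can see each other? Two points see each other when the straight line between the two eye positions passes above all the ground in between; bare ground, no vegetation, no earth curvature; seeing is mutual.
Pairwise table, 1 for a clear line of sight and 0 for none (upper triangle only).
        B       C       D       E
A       0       1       0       0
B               0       1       0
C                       0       0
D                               1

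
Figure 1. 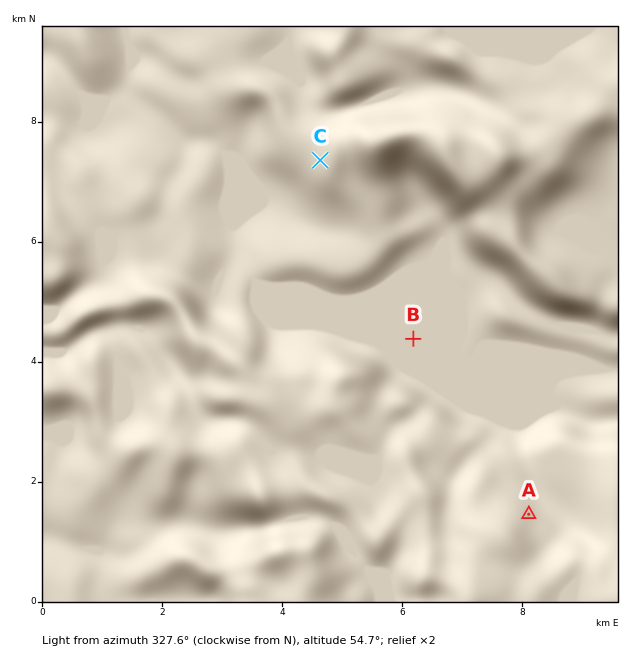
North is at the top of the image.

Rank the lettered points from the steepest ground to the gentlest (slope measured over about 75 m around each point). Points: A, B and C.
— A C B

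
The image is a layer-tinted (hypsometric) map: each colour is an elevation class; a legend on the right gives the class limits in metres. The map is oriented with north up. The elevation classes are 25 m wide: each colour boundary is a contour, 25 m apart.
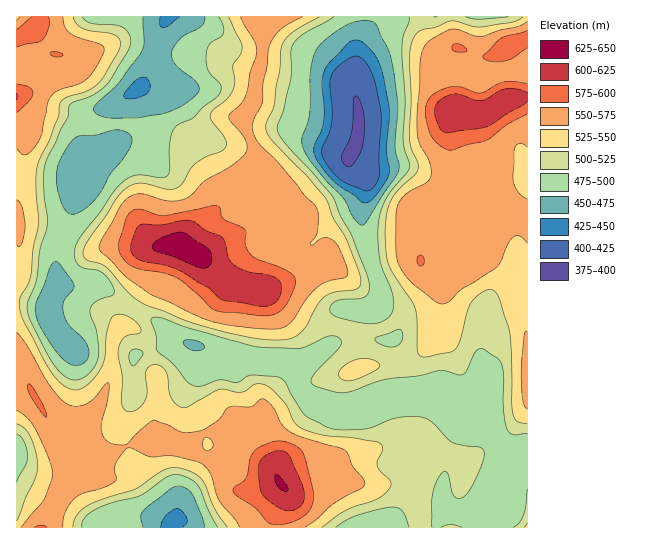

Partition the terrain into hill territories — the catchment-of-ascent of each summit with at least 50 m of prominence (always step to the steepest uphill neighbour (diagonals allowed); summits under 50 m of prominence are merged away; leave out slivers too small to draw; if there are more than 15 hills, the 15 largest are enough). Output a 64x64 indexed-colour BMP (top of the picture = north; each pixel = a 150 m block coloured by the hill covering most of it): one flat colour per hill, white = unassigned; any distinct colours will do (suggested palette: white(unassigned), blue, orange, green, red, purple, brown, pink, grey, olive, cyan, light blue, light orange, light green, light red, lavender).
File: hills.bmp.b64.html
<image width="64" height="64" href="data:image/bmp;base64,Qk12CAAAAAAAAHYAAAAoAAAAQAAAAEAAAAABAAQAAAAAAAAIAAATCwAAEwsAABAAAAAAAAAA////ALR3HwAOf/8ALKAsACgn1gC9Z5QAS1aMAMJ34wB/f38AIr28AM++FwDox64AeLv/AIrfmACWmP8A1bDFACIiIiIiIRERERIiIiIiIiIiIiIiIiIiIiIiIRERERERIiIiIiIiIREiIiIiIiIiIiIiIiIiIiIiIiIhEREREREiIiIiIiIiIiIiIiIiIiIiIiIiIiIiIiIiIiERERERESIiIiIiIiIiIiIiIiIiIiIiIiIiIiIiIiIiIRERERERIiIiIiIiIiIiIiIiIiIiIiIiIiIiIiIiIiIhEREREREiIiIiIiIiIiIiIiIiIiIiIiIiIiIiIiIiIiERERERESIiIiIiIiIiIiIiIiIiIiIiIiIiIiIiIiIiIRERERERIiIiIiIiIiIiIiIiIiIiIiIiIiIiIiIiIiIhEREREREiIiIiIiIiIiIiIiIiIiIiIiIiIiIiIiIiIRERERERESIiIiIiIiIiIiIiIiIiIiIiIiIiIiIiIiIRERERERMxIiIiIiIiIiIiIiIiIiIiIiIiIiIiIiIiIhEREREREzMiIiIiIiIiIiIiIiIiIiIiIiIiIiIiIiIiEREREREzMyIiIiIiIiIiIiIiIiIiIiIiIiIiIiIiIiIhERERETMzIiIiIiIiIiIiIiIiIiIiIiIiIiIiIiIiIiERERETMzMiIiIiIiIiIiIiIiIiIiIiIiIiIiIiIiIiIhETMzMzMyIiIiIiIiIiIiIiIiIiIiIiIiIzMzMyIiIiIRMzMzMzIiIiIiIiIiIiIiIiIiIiIiIiMzMzMzMzIiIiMzMzMzMiIiIiIiIiIiIiIiIiIiIiIiIzMzMzMzMzMzMzMzMzMyIiIiIiIiIiIiIiIiIiIiIiIzMzMzMzMzMzMzMzMzMzIiIiIiIiIiIiIiIiIiIiIiIjMzMzMzMzMzMzMzMzMzMiIiIiIiIiIiIiIiIiIiIiIiEzMzMzMzMzMzMzMzMzMyIiIiIiIiIiIiIiIiIhERERERMzMzMzMzMzMzMzMzMzIiIiIiIiIiIiIiIiERERERERERMzMzMzMzMzMzMzMzMiIiIiIiIiIiIiERERERERERERERMzMzMzMzMzMzMzMyIiIiIiIiIiIiEREREREREREREREREzMzMzMzMzMzMzIiIiIiIiIiIiERERERERERERERERETMzMzMzMzMzMzMiIiIiIiIiIhERERERERERERERERERMzMzMzMzMzMzMyIiIiIiIiIhERERERERERERERERERETMzMzMzMzMzMzREQiIiIiIRERERERERERERERERERERMzMzMzMzMzMzNERCIiIiIREREREREREREREREREREREzMzMzMzMzMzM0REQRERERERERERERERERERERERERETMzMzMzMzMzMzRERBERERERERERERERERERERERERERMzMzMzMzMzMzNEREEREREREREREREREREREREREREREzMzMzMzMzMzM0REQREREREREREREREREREREREREREzMzMzMzMzMzMzRERBERERERERERERERERERERERERETMzMzMzMzMzMzNEREERERERERERERERERERERERERERMzMzMzMzMzMzM0RERBEREREREREREREREREREREREREzMzMzMzMzMzMzREREEREREREREREREREREREREREREzMzMzMzMzMzMzNEREQRERERERERERERERERERERERETMzMzMzMzMzMzM0REREERERERERERERERERERERERERMzMzMzMzMzMzMzREREQREREREREREREREREREREREREzMzMzMzMzMzMzNEREREERERERERERERERERERERERERMzMzMzMzMzMzM0REREQREREREREREREREREREREREREzMzMzMzMzMzMzREREREERERERERERERERERERERERETMzMzMzMzMzMzNEREREQRERERERERERERERERERERETMzMzMzMzMzMzM0RERERBERERERERERERERERERERETMzMzMzMzMzMzMzRERERERBERERERERERERERERERERMzMzMzMzMzMzMzNEREREREQREREREREREREREREREREzMzMzMzMzMzMzM0RERERERBERERERERERERERERERERMzMzMzMzMzMzMzREREREREQREREREREREREREREREREzMzMzMzMzMzMzNERERERERBERERERERERERERERERETMzMzMzMzMzMzM0REREREREERERERERERERERERERERMzMzMzMzMzMzMzREREREREQREREREREREREREREREREzMzMzMzMzMzMzNERERERERBERERERERERERERERERETMzMzMzMzMzMzM0RERERERERBERERERERERERERERETMzMzMzMzMzMzMzREREREREREQRERERERERERERERERMzMzMzMzMzMzMzNERERERERERBEREREREREREREREREzMzMzMzMzMzMzM0REREREREREQRERERERERERERERETMzMzMzMzMzMzMzRERERERERERBEREREREREREREREREzMzMzMzMzMzMzNEREREREREREERERERERERERERERETMzMzMzMzMzMzM0REREREREREQRERERERERERERERERMzMzMzMzMzMzMzREREREREREREERERERERERERERERETMzMzMzMzMzMzNEREREREREREQRERERERERERERERERMzMzMzMzMzMzM0REREREREREREERERERERERERERERETMzMzMzMzMzMz"/>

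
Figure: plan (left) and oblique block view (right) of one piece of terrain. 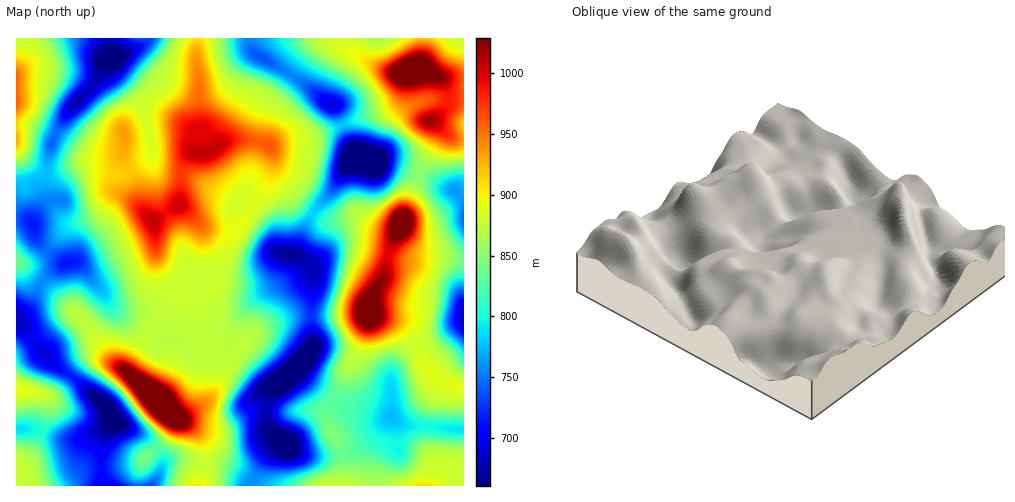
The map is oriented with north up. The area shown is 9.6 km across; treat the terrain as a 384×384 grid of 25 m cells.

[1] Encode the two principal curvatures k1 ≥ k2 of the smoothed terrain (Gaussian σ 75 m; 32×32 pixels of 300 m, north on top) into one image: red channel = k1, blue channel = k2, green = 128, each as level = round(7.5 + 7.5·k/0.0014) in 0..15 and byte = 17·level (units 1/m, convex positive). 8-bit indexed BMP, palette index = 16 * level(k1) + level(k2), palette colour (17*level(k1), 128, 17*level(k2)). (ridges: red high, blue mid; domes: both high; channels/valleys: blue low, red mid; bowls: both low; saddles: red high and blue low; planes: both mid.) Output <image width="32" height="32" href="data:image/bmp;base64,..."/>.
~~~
<image width="32" height="32" href="data:image/bmp;base64,Qk02CAAAAAAAADYEAAAoAAAAIAAAACAAAAABAAgAAAAAAAAEAAATCwAAEwsAAAABAAAAAAAAAIAAABGAAAAigAAAM4AAAESAAABVgAAAZoAAAHeAAACIgAAAmYAAAKqAAAC7gAAAzIAAAN2AAADugAAA/4AAAACAEQARgBEAIoARADOAEQBEgBEAVYARAGaAEQB3gBEAiIARAJmAEQCqgBEAu4ARAMyAEQDdgBEA7oARAP+AEQAAgCIAEYAiACKAIgAzgCIARIAiAFWAIgBmgCIAd4AiAIiAIgCZgCIAqoAiALuAIgDMgCIA3YAiAO6AIgD/gCIAAIAzABGAMwAigDMAM4AzAESAMwBVgDMAZoAzAHeAMwCIgDMAmYAzAKqAMwC7gDMAzIAzAN2AMwDugDMA/4AzAACARAARgEQAIoBEADOARABEgEQAVYBEAGaARAB3gEQAiIBEAJmARACqgEQAu4BEAMyARADdgEQA7oBEAP+ARAAAgFUAEYBVACKAVQAzgFUARIBVAFWAVQBmgFUAd4BVAIiAVQCZgFUAqoBVALuAVQDMgFUA3YBVAO6AVQD/gFUAAIBmABGAZgAigGYAM4BmAESAZgBVgGYAZoBmAHeAZgCIgGYAmYBmAKqAZgC7gGYAzIBmAN2AZgDugGYA/4BmAACAdwARgHcAIoB3ADOAdwBEgHcAVYB3AGaAdwB3gHcAiIB3AJmAdwCqgHcAu4B3AMyAdwDdgHcA7oB3AP+AdwAAgIgAEYCIACKAiAAzgIgARICIAFWAiABmgIgAd4CIAIiAiACZgIgAqoCIALuAiADMgIgA3YCIAO6AiAD/gIgAAICZABGAmQAigJkAM4CZAESAmQBVgJkAZoCZAHeAmQCIgJkAmYCZAKqAmQC7gJkAzICZAN2AmQDugJkA/4CZAACAqgARgKoAIoCqADOAqgBEgKoAVYCqAGaAqgB3gKoAiICqAJmAqgCqgKoAu4CqAMyAqgDdgKoA7oCqAP+AqgAAgLsAEYC7ACKAuwAzgLsARIC7AFWAuwBmgLsAd4C7AIiAuwCZgLsAqoC7ALuAuwDMgLsA3YC7AO6AuwD/gLsAAIDMABGAzAAigMwAM4DMAESAzABVgMwAZoDMAHeAzACIgMwAmYDMAKqAzAC7gMwAzIDMAN2AzADugMwA/4DMAACA3QARgN0AIoDdADOA3QBEgN0AVYDdAGaA3QB3gN0AiIDdAJmA3QCqgN0Au4DdAMyA3QDdgN0A7oDdAP+A3QAAgO4AEYDuACKA7gAzgO4ARIDuAFWA7gBmgO4Ad4DuAIiA7gCZgO4AqoDuALuA7gDMgO4A3YDuAO6A7gD/gO4AAID/ABGA/wAigP8AM4D/AESA/wBVgP8AZoD/AHeA/wCIgP8AmYD/AKqA/wC7gP8AzID/AN2A/wDugP8A/4D/AIenl3WWlpWmyJOBt5eWp3WFprfH2MioiIeHl5aVlYZ3iKiHdYeGlabJyIGmlpaXl7aVhXRkk6WHh5eGdaaXh4ioqIZ2h4eVprnXk4OUlpe3hXV1VGOUtpaGhoZkl6mouISllGR0hoWFc5CxtMSmqLh0dnVTVLfImIeHh4aWloWEc4Wml5WVdWFwlOj66IW2p6R1o6alxqeHh4Z2dYSDg4OXl6jJ15RxcJb4+celtsZhhJXD+eiol4eHh3aFp6iomKjI2clzYGBk6PjYl3Sn56VwhYSEl7amh4eHhYWomJiY18e3opCCleb46JaUdXam55VxcnN0lcenl4d0daiYl7eEYnGQtdf3+cZzc4V2d4e3x5eEgnKEyMiYl2SFqJiXtoV0ZIW4tsW1k3R2h4eIh4enuKiFc2GE1qWVhpWXl6iok5V1dbanloaGh3d3h4eHh5ioqJd0UmS0tKWVhYamtoZkhZW4t6eWhYaHh4eHh4eGmJmop6Wip6fay7ell7eEU2V1qLq4p3SFl4eHh4eHh4aFmJiYlaK3p9vKl4WGt6ZihpS2qamFc4aXh4eIh4eHl4V1hoeGgoWXydeWdnant2GmlKWGpoN1h5eGhoeHh4iYl5aHh3ZjdKeW18iHdpemg7mnhWR0hIeXhqamhneHh6eWhYaXhnRzp4an2IaXh5emt6WVdWR2mIeFuLd0hoaGt6VjZHN0dGKmhobWhYaHh7d1c6aXdZaXh3XHt2OGp4aXx3RThXWXhKWHhtbHpYWXp2Rkl6iml4d1l8i3hKa4lpfHtoSXlKinl5aVx/vIhJd2dXWmhpWnhoXIuKaot5d2dpe3pqmVk6aop6S2/NiUl5WXhoZThqiXtriHlrmodnZ2h5eXmKiCkrnJtJXVtIZ2lJeHhoWWl5iGhoZ1tpV1hnd2h5eHqLeQlJZjc9WllWRklZSUp6eHh4aWdnW2lYaGdnaGp4aX2INihGRSxraVlna4pIGnqYeImId1daiouKiGdYe4hofYlmF1dFKltpaWl7iGYJaol4eol3R1qJeHqLi2t6mWh7i2UlN0U5OUhbfZhaeSkqeomLmXhIaomJeXmJeXmJaXyeX0tre3prjZx5aGp5Vwg6e5uJaFlqiYmJeHdnaGl8eWcqTGp6ilxsm3lpinx2Jgg6jHp4eGhpamdnaGh5e4lnBRUpSGhaWCcqWoh4a4t5OAg4XHp3d2p7d2h6e4uJWRg4aGloWWuIeGtpenhpipp5SEY5fIl3anuIamp5aCgoWHh5eXtej62dfYt5aXmJiGZWRjg6fHhrinhoVjcnSHh5iop6e1pLjZyXWFhpeol5WGdXSCcKanqKeXdnSWp6eoqJiYh3Z0g6W2hHY="/>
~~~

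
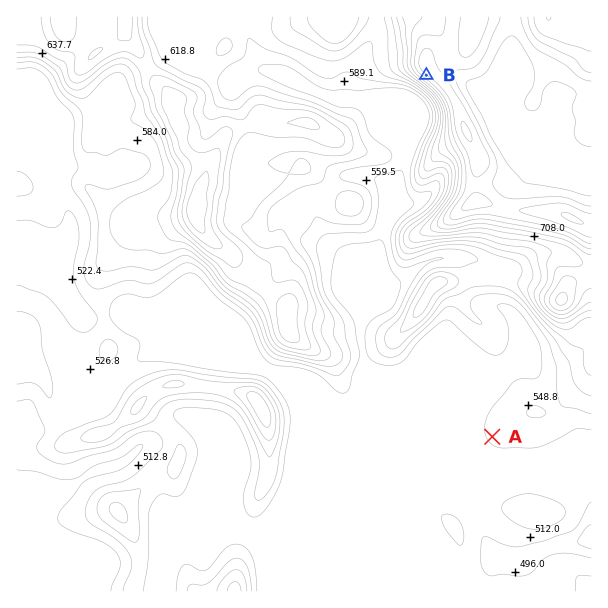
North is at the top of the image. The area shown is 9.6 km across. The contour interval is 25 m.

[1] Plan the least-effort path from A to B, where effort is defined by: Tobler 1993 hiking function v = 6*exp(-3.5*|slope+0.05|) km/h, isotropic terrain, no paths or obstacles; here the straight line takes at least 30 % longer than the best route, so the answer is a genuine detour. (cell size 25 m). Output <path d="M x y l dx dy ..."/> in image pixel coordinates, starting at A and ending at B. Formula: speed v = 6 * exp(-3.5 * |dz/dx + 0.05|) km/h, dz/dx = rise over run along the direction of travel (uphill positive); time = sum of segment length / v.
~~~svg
<path d="M492 437l0-29 5-9 0-165-12-24 0-9-15-30 0-13-14-27 0-21-6-12-21-21-3-2"/>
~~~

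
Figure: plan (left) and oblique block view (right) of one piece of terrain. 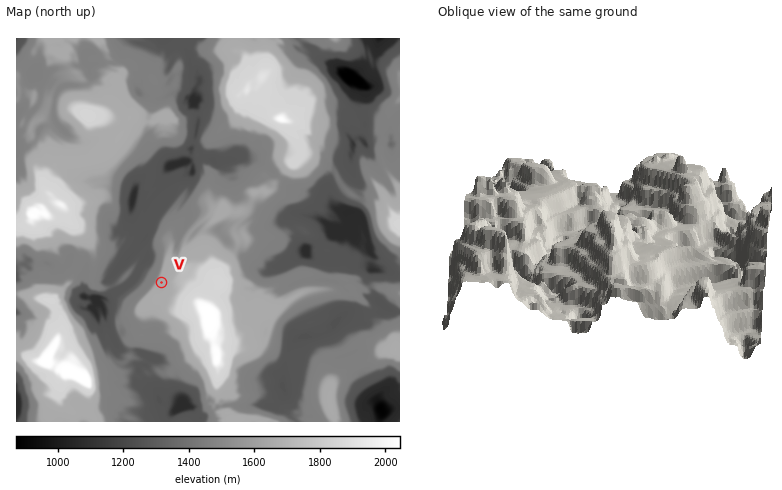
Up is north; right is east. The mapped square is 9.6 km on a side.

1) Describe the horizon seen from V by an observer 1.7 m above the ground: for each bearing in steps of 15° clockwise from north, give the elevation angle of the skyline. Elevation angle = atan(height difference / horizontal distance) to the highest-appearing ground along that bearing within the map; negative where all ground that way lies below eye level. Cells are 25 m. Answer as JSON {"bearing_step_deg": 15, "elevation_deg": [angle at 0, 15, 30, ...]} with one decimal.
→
{"bearing_step_deg": 15, "elevation_deg": [0.0, 0.0, 2.3, 2.3, 7.9, 10.5, 12.7, 15.8, 19.1, 16.3, 13.4, 4.5, 0.6, 0.4, 0.2, 7.2, 7.2, 4.0, -1.5, -0.1, 6.4, 3.3, 0.1, 0.2]}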